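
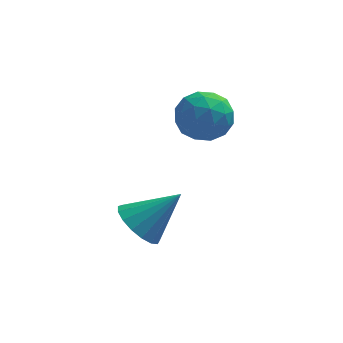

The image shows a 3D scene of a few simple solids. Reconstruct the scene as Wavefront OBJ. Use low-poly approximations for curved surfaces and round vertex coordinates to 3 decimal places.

v -0.406 0.013 -4.309
v 0.174 -0.531 -4.81
v 0.906 0.287 -3.091
v 0.242 -0.119 -4.977
v 0.163 0.324 -4.99
v -0.048 0.695 -4.847
v -0.34 0.91 -4.581
v -0.647 0.92 -4.253
v -0.899 0.722 -3.937
v -1.038 0.361 -3.706
v -1.032 -0.079 -3.614
v -0.882 -0.498 -3.68
v -0.624 -0.8 -3.891
v -0.315 -0.916 -4.197
v -0.027 -0.819 -4.529
v 1.022 2.563 -0.238
v 1.795 3.019 -0.701
v 1.525 1.121 -0.819
v 2.298 1.577 -1.282
v 2.277 1.517 -0.275
v 1.966 2.408 0.085
v 1.354 1.732 -1.605
v 1.043 2.623 -1.245
v 2 2.505 -1.545
v 2.57 2.372 -0.723
v 0.75 1.768 -0.797
v 1.32 1.635 0.025
v 1.365 2.917 -0.418
v 1.955 1.223 -1.102
v 1.943 1.188 -0.51
v 2.397 1.455 -0.781
v 1.465 2.558 0.043
v 1.919 2.826 -0.229
v 2.203 1.944 0.022
v 1.401 1.314 -1.291
v 1.855 1.582 -1.563
v 0.923 2.685 -0.739
v 1.377 2.952 -1.01
v 1.117 2.196 -1.542
v 1.939 2.883 -1.187
v 2.235 2.036 -1.528
v 1.68 2.127 -1.718
v 1.497 2.651 -1.507
v 2.275 2.805 -0.703
v 2.57 1.958 -1.045
v 2.558 1.923 -0.453
v 2.375 2.446 -0.242
v 2.395 2.504 -1.2
v 0.75 2.182 -0.475
v 1.045 1.335 -0.817
v 0.945 1.694 -1.278
v 0.762 2.217 -1.067
v 1.085 2.104 0.008
v 1.381 1.257 -0.333
v 1.823 1.489 -0.013
v 1.64 2.013 0.198
v 0.925 1.636 -0.32
f 2 1 4
f 2 4 3
f 4 1 5
f 4 5 3
f 5 1 6
f 5 6 3
f 6 1 7
f 6 7 3
f 7 1 8
f 7 8 3
f 8 1 9
f 8 9 3
f 9 1 10
f 9 10 3
f 10 1 11
f 10 11 3
f 11 1 12
f 11 12 3
f 12 1 13
f 12 13 3
f 13 1 14
f 13 14 3
f 14 1 15
f 14 15 3
f 15 1 2
f 15 2 3
f 16 53 32
f 53 27 56
f 32 56 21
f 53 56 32
f 16 32 28
f 32 21 33
f 28 33 17
f 32 33 28
f 16 28 37
f 28 17 38
f 37 38 23
f 28 38 37
f 16 37 49
f 37 23 52
f 49 52 26
f 37 52 49
f 16 49 53
f 49 26 57
f 53 57 27
f 49 57 53
f 17 33 44
f 33 21 47
f 44 47 25
f 33 47 44
f 21 56 34
f 56 27 55
f 34 55 20
f 56 55 34
f 27 57 54
f 57 26 50
f 54 50 18
f 57 50 54
f 26 52 51
f 52 23 39
f 51 39 22
f 52 39 51
f 23 38 43
f 38 17 40
f 43 40 24
f 38 40 43
f 19 45 31
f 45 25 46
f 31 46 20
f 45 46 31
f 19 31 29
f 31 20 30
f 29 30 18
f 31 30 29
f 19 29 36
f 29 18 35
f 36 35 22
f 29 35 36
f 19 36 41
f 36 22 42
f 41 42 24
f 36 42 41
f 19 41 45
f 41 24 48
f 45 48 25
f 41 48 45
f 20 46 34
f 46 25 47
f 34 47 21
f 46 47 34
f 18 30 54
f 30 20 55
f 54 55 27
f 30 55 54
f 22 35 51
f 35 18 50
f 51 50 26
f 35 50 51
f 24 42 43
f 42 22 39
f 43 39 23
f 42 39 43
f 25 48 44
f 48 24 40
f 44 40 17
f 48 40 44



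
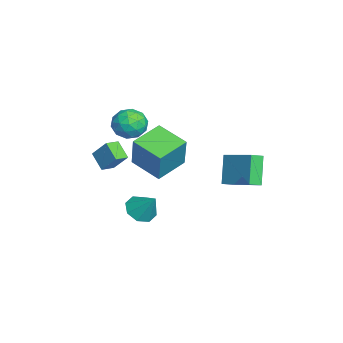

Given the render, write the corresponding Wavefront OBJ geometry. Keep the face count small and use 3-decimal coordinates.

v -1.904 -1.935 -1.229
v -1.169 -1.849 0.79
v -3.236 -0.562 -0.802
v -2.501 -0.476 1.217
v -0.619 -0.524 -1.757
v 0.116 -0.438 0.262
v -1.951 0.849 -1.33
v -1.216 0.935 0.689
v -1.764 -1.241 2.218
v -1.093 -2.029 2.1
v -2.867 -2.031 1.22
v -2.196 -2.819 1.102
v -2.653 -2.658 2.023
v -1.972 -2.17 2.64
v -1.988 -1.89 0.68
v -1.307 -1.402 1.297
v -1.232 -2.429 1.149
v -1.643 -2.904 1.979
v -2.317 -1.156 1.341
v -2.728 -1.631 2.171
v -1.332 -1.566 2.247
v -2.628 -2.494 1.073
v -2.897 -2.4 1.615
v -2.503 -2.863 1.545
v -1.848 -1.649 2.564
v -1.454 -2.112 2.495
v -2.371 -2.482 2.45
v -2.506 -1.948 0.825
v -2.112 -2.411 0.756
v -1.457 -1.197 1.775
v -1.063 -1.66 1.705
v -1.589 -1.578 0.87
v -1.019 -2.264 1.618
v -1.667 -2.728 1.032
v -1.545 -2.182 0.784
v -1.145 -1.895 1.146
v -1.26 -2.543 2.106
v -1.909 -3.007 1.52
v -2.177 -2.913 2.061
v -1.777 -2.626 2.424
v -1.342 -2.779 1.547
v -2.051 -1.053 1.8
v -2.7 -1.517 1.214
v -2.183 -1.434 0.896
v -1.783 -1.147 1.259
v -2.293 -1.332 2.288
v -2.941 -1.796 1.702
v -2.815 -2.165 2.174
v -2.415 -1.878 2.536
v -2.618 -1.281 1.773
v -0.54 -3.334 0.401
v -0.077 -2.591 1.455
v 0.275 -2.836 -0.308
v 0.739 -2.094 0.746
v 0.001 -3.946 0.594
v 0.465 -3.204 1.648
v 0.817 -3.449 -0.115
v 1.28 -2.706 0.939
v 1.962 -1.453 -2.376
v 2.541 -1.035 -2.956
v 2.658 -0.707 -1.144
v 1.953 -0.663 -2.849
v 1.37 -0.754 -2.465
v 1.134 -1.254 -2.029
v 1.382 -1.87 -1.796
v 1.97 -2.242 -1.904
v 2.553 -2.152 -2.288
v 2.79 -1.652 -2.724
v 2.755 2.609 -0.014
v 1.734 2.74 1.488
v 2.372 3.237 -0.328
v 1.352 3.368 1.173
v 4.188 3.912 0.847
v 3.168 4.043 2.348
v 3.806 4.54 0.532
v 2.785 4.671 2.034
f 2 4 1
f 5 2 1
f 1 4 3
f 3 5 1
f 2 8 4
f 6 2 5
f 6 8 2
f 4 8 3
f 7 5 3
f 3 8 7
f 7 6 5
f 8 6 7
f 9 46 25
f 46 20 49
f 25 49 14
f 46 49 25
f 9 25 21
f 25 14 26
f 21 26 10
f 25 26 21
f 9 21 30
f 21 10 31
f 30 31 16
f 21 31 30
f 9 30 42
f 30 16 45
f 42 45 19
f 30 45 42
f 9 42 46
f 42 19 50
f 46 50 20
f 42 50 46
f 10 26 37
f 26 14 40
f 37 40 18
f 26 40 37
f 14 49 27
f 49 20 48
f 27 48 13
f 49 48 27
f 20 50 47
f 50 19 43
f 47 43 11
f 50 43 47
f 19 45 44
f 45 16 32
f 44 32 15
f 45 32 44
f 16 31 36
f 31 10 33
f 36 33 17
f 31 33 36
f 12 38 24
f 38 18 39
f 24 39 13
f 38 39 24
f 12 24 22
f 24 13 23
f 22 23 11
f 24 23 22
f 12 22 29
f 22 11 28
f 29 28 15
f 22 28 29
f 12 29 34
f 29 15 35
f 34 35 17
f 29 35 34
f 12 34 38
f 34 17 41
f 38 41 18
f 34 41 38
f 13 39 27
f 39 18 40
f 27 40 14
f 39 40 27
f 11 23 47
f 23 13 48
f 47 48 20
f 23 48 47
f 15 28 44
f 28 11 43
f 44 43 19
f 28 43 44
f 17 35 36
f 35 15 32
f 36 32 16
f 35 32 36
f 18 41 37
f 41 17 33
f 37 33 10
f 41 33 37
f 52 54 51
f 55 52 51
f 51 54 53
f 53 55 51
f 52 58 54
f 56 52 55
f 56 58 52
f 54 58 53
f 57 55 53
f 53 58 57
f 57 56 55
f 58 56 57
f 60 59 62
f 60 62 61
f 62 59 63
f 62 63 61
f 63 59 64
f 63 64 61
f 64 59 65
f 64 65 61
f 65 59 66
f 65 66 61
f 66 59 67
f 66 67 61
f 67 59 68
f 67 68 61
f 68 59 60
f 68 60 61
f 70 72 69
f 73 70 69
f 69 72 71
f 71 73 69
f 70 76 72
f 74 70 73
f 74 76 70
f 72 76 71
f 75 73 71
f 71 76 75
f 75 74 73
f 76 74 75



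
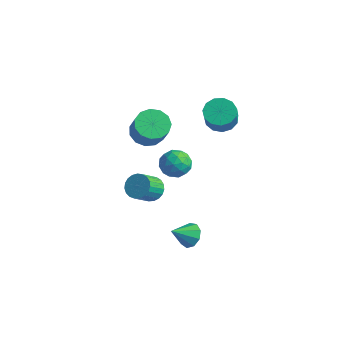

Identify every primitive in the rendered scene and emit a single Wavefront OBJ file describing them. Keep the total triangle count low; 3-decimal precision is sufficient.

v 1.062 -2.852 1.606
v 1.602 -2.444 2.069
v 1.598 -3.56 3.057
v 1.058 -3.968 2.594
v 1.304 -2.333 2.193
v 1.3 -3.449 3.181
v 0.965 -2.312 2.215
v 0.961 -3.428 3.203
v 0.642 -2.384 2.133
v 0.638 -3.5 3.12
v 0.392 -2.538 1.959
v 0.388 -3.653 2.946
v 0.258 -2.745 1.724
v 0.253 -3.861 2.711
v 0.263 -2.971 1.468
v 0.258 -4.087 2.456
v 0.406 -3.177 1.237
v 0.401 -4.292 2.225
v 0.662 -3.326 1.069
v 0.658 -4.441 2.057
v 0.988 -3.394 0.995
v 0.984 -4.509 1.982
v 1.327 -3.367 1.025
v 1.322 -4.483 2.013
v 1.619 -3.252 1.157
v 1.615 -4.368 2.145
v 1.816 -3.068 1.366
v 1.812 -4.183 2.354
v 1.882 -2.846 1.616
v 1.878 -3.962 2.604
v 1.806 -2.626 1.865
v 1.802 -3.741 2.853
v -2.531 0.716 2.386
v -1.837 1.516 2.241
v -0.914 0.985 3.729
v -1.609 0.184 3.874
v -2.276 1.734 2.591
v -1.353 1.203 4.079
v -2.797 1.629 2.876
v -1.874 1.097 4.365
v -3.233 1.233 3.006
v -2.31 0.702 4.494
v -3.447 0.674 2.939
v -2.524 0.142 4.427
v -3.37 0.127 2.696
v -2.447 -0.404 4.184
v -3.027 -0.232 2.354
v -2.104 -0.764 3.843
v -2.526 -0.291 2.023
v -1.603 -0.822 3.511
v -2.028 -0.03 1.807
v -1.105 -0.561 3.295
v -1.689 0.468 1.775
v -0.766 -0.064 3.263
v -1.618 1.044 1.936
v -0.695 0.513 3.425
v -0.394 1.596 0.33
v 0.471 1.101 0.49
v -1.231 0.319 0.91
v -0.366 -0.176 1.07
v -0.598 0.631 1.632
v -0.08 1.419 1.273
v -0.68 0.001 0.127
v -0.162 0.789 -0.232
v 0.294 0.115 0.364
v 0.345 0.504 1.294
v -1.105 0.916 0.106
v -1.054 1.305 1.036
v 0.113 1.46 0.359
v -0.873 -0.04 1.041
v -1.008 0.434 1.371
v -0.5 0.143 1.465
v -0.211 1.648 0.819
v 0.297 1.356 0.913
v -0.331 1.08 1.584
v -1.057 0.064 0.487
v -0.549 -0.228 0.581
v -0.26 1.277 -0.065
v 0.248 0.986 0.029
v -0.429 0.34 -0.184
v 0.517 0.59 0.379
v 0.024 -0.161 0.72
v -0.16 -0.057 0.166
v 0.144 0.407 -0.045
v 0.547 0.818 0.926
v 0.054 0.068 1.267
v -0.082 0.542 1.597
v 0.223 1.006 1.386
v 0.443 0.239 0.852
v -0.814 1.352 0.133
v -1.307 0.602 0.474
v -0.983 0.414 0.014
v -0.678 0.878 -0.197
v -0.784 1.581 0.68
v -1.277 0.83 1.021
v -0.904 1.013 1.445
v -0.6 1.477 1.234
v -1.203 1.181 0.548
v 2.871 -1.671 -2.235
v 3.411 -1.411 -1.633
v 2.429 -2.769 -1.365
v 2.897 -1.149 -1.565
v 2.37 -1.132 -1.81
v 2.077 -1.366 -2.254
v 2.156 -1.743 -2.69
v 2.569 -2.086 -2.913
v 3.123 -2.234 -2.819
v 3.559 -2.119 -2.452
v 3.673 -1.793 -1.984
v 0.125 4.083 2.958
v 0.703 3.514 2.389
v 1.272 2.708 3.773
v 0.695 3.277 4.342
v 1.007 3.962 2.525
v 1.576 3.155 3.909
v 1.032 4.448 2.797
v 1.601 3.641 4.182
v 0.769 4.818 3.121
v 1.338 4.011 4.505
v 0.301 4.955 3.393
v 0.87 4.148 4.777
v -0.222 4.815 3.527
v 0.347 4.009 4.911
v -0.635 4.443 3.48
v -0.066 3.636 4.864
v -0.806 3.957 3.267
v -0.237 3.15 4.652
v -0.682 3.51 2.956
v -0.113 2.704 4.341
v -0.301 3.246 2.646
v 0.268 2.44 4.03
v 0.215 3.248 2.434
v 0.784 2.441 3.819
f 2 1 5
f 2 5 3
f 3 5 6
f 3 6 4
f 5 1 7
f 5 7 6
f 6 7 8
f 6 8 4
f 7 1 9
f 7 9 8
f 8 9 10
f 8 10 4
f 9 1 11
f 9 11 10
f 10 11 12
f 10 12 4
f 11 1 13
f 11 13 12
f 12 13 14
f 12 14 4
f 13 1 15
f 13 15 14
f 14 15 16
f 14 16 4
f 15 1 17
f 15 17 16
f 16 17 18
f 16 18 4
f 17 1 19
f 17 19 18
f 18 19 20
f 18 20 4
f 19 1 21
f 19 21 20
f 20 21 22
f 20 22 4
f 21 1 23
f 21 23 22
f 22 23 24
f 22 24 4
f 23 1 25
f 23 25 24
f 24 25 26
f 24 26 4
f 25 1 27
f 25 27 26
f 26 27 28
f 26 28 4
f 27 1 29
f 27 29 28
f 28 29 30
f 28 30 4
f 29 1 31
f 29 31 30
f 30 31 32
f 30 32 4
f 31 1 2
f 31 2 32
f 32 2 3
f 32 3 4
f 34 33 37
f 34 37 35
f 35 37 38
f 35 38 36
f 37 33 39
f 37 39 38
f 38 39 40
f 38 40 36
f 39 33 41
f 39 41 40
f 40 41 42
f 40 42 36
f 41 33 43
f 41 43 42
f 42 43 44
f 42 44 36
f 43 33 45
f 43 45 44
f 44 45 46
f 44 46 36
f 45 33 47
f 45 47 46
f 46 47 48
f 46 48 36
f 47 33 49
f 47 49 48
f 48 49 50
f 48 50 36
f 49 33 51
f 49 51 50
f 50 51 52
f 50 52 36
f 51 33 53
f 51 53 52
f 52 53 54
f 52 54 36
f 53 33 55
f 53 55 54
f 54 55 56
f 54 56 36
f 55 33 34
f 55 34 56
f 56 34 35
f 56 35 36
f 57 94 73
f 94 68 97
f 73 97 62
f 94 97 73
f 57 73 69
f 73 62 74
f 69 74 58
f 73 74 69
f 57 69 78
f 69 58 79
f 78 79 64
f 69 79 78
f 57 78 90
f 78 64 93
f 90 93 67
f 78 93 90
f 57 90 94
f 90 67 98
f 94 98 68
f 90 98 94
f 58 74 85
f 74 62 88
f 85 88 66
f 74 88 85
f 62 97 75
f 97 68 96
f 75 96 61
f 97 96 75
f 68 98 95
f 98 67 91
f 95 91 59
f 98 91 95
f 67 93 92
f 93 64 80
f 92 80 63
f 93 80 92
f 64 79 84
f 79 58 81
f 84 81 65
f 79 81 84
f 60 86 72
f 86 66 87
f 72 87 61
f 86 87 72
f 60 72 70
f 72 61 71
f 70 71 59
f 72 71 70
f 60 70 77
f 70 59 76
f 77 76 63
f 70 76 77
f 60 77 82
f 77 63 83
f 82 83 65
f 77 83 82
f 60 82 86
f 82 65 89
f 86 89 66
f 82 89 86
f 61 87 75
f 87 66 88
f 75 88 62
f 87 88 75
f 59 71 95
f 71 61 96
f 95 96 68
f 71 96 95
f 63 76 92
f 76 59 91
f 92 91 67
f 76 91 92
f 65 83 84
f 83 63 80
f 84 80 64
f 83 80 84
f 66 89 85
f 89 65 81
f 85 81 58
f 89 81 85
f 100 99 102
f 100 102 101
f 102 99 103
f 102 103 101
f 103 99 104
f 103 104 101
f 104 99 105
f 104 105 101
f 105 99 106
f 105 106 101
f 106 99 107
f 106 107 101
f 107 99 108
f 107 108 101
f 108 99 109
f 108 109 101
f 109 99 100
f 109 100 101
f 111 110 114
f 111 114 112
f 112 114 115
f 112 115 113
f 114 110 116
f 114 116 115
f 115 116 117
f 115 117 113
f 116 110 118
f 116 118 117
f 117 118 119
f 117 119 113
f 118 110 120
f 118 120 119
f 119 120 121
f 119 121 113
f 120 110 122
f 120 122 121
f 121 122 123
f 121 123 113
f 122 110 124
f 122 124 123
f 123 124 125
f 123 125 113
f 124 110 126
f 124 126 125
f 125 126 127
f 125 127 113
f 126 110 128
f 126 128 127
f 127 128 129
f 127 129 113
f 128 110 130
f 128 130 129
f 129 130 131
f 129 131 113
f 130 110 132
f 130 132 131
f 131 132 133
f 131 133 113
f 132 110 111
f 132 111 133
f 133 111 112
f 133 112 113



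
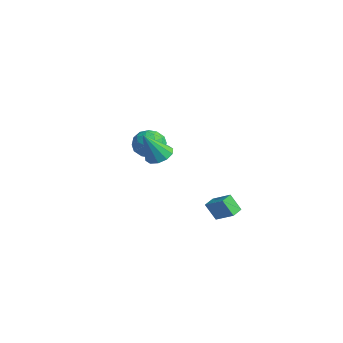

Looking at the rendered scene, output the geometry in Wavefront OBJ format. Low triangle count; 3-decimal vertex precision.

v 3.358 0.968 -3.56
v 4.482 1.49 -2.846
v 2.933 1.718 -3.439
v 4.057 2.24 -2.725
v 3.843 1.42 -4.655
v 4.967 1.942 -3.941
v 3.418 2.17 -4.534
v 4.542 2.692 -3.82
v -3.223 1.379 -2.432
v -2.759 0.865 -1.532
v -4.881 1.255 -1.648
v -4.417 0.741 -0.748
v -4.204 1.838 -0.947
v -3.18 1.915 -1.431
v -4.46 0.205 -1.749
v -3.436 0.282 -2.233
v -3.524 0.139 -1.109
v -3.366 1.149 -0.614
v -4.274 0.971 -2.566
v -4.116 1.981 -2.071
v -2.846 1.133 -2.05
v -4.794 0.987 -1.13
v -4.669 1.632 -1.247
v -4.397 1.33 -0.718
v -3.093 1.75 -1.991
v -2.82 1.448 -1.462
v -3.669 2.02 -1.119
v -4.82 0.672 -1.718
v -4.547 0.37 -1.189
v -3.243 0.79 -2.462
v -2.971 0.488 -1.933
v -3.971 0.1 -2.061
v -3.023 0.404 -1.273
v -3.997 0.331 -0.813
v -4.022 0.016 -1.401
v -3.42 0.061 -1.685
v -2.929 0.997 -0.982
v -3.904 0.925 -0.522
v -3.779 1.57 -0.639
v -3.176 1.615 -0.923
v -3.379 0.571 -0.734
v -3.736 1.195 -2.658
v -4.711 1.123 -2.198
v -4.464 0.505 -2.257
v -3.861 0.55 -2.541
v -3.643 1.789 -2.367
v -4.617 1.716 -1.907
v -4.22 2.059 -1.495
v -3.618 2.104 -1.779
v -4.261 1.549 -2.446
v -0.662 0.109 -0.977
v 0.268 0.13 -0.986
v -0.618 -0.989 0.917
v 0.083 0.599 -0.71
v -0.387 0.881 -0.536
v -0.961 0.868 -0.53
v -1.421 0.566 -0.695
v -1.591 0.089 -0.968
v -1.406 -0.38 -1.244
v -0.936 -0.662 -1.418
v -0.362 -0.649 -1.424
v 0.098 -0.347 -1.259
f 2 4 1
f 5 2 1
f 1 4 3
f 3 5 1
f 2 8 4
f 6 2 5
f 6 8 2
f 4 8 3
f 7 5 3
f 3 8 7
f 7 6 5
f 8 6 7
f 9 46 25
f 46 20 49
f 25 49 14
f 46 49 25
f 9 25 21
f 25 14 26
f 21 26 10
f 25 26 21
f 9 21 30
f 21 10 31
f 30 31 16
f 21 31 30
f 9 30 42
f 30 16 45
f 42 45 19
f 30 45 42
f 9 42 46
f 42 19 50
f 46 50 20
f 42 50 46
f 10 26 37
f 26 14 40
f 37 40 18
f 26 40 37
f 14 49 27
f 49 20 48
f 27 48 13
f 49 48 27
f 20 50 47
f 50 19 43
f 47 43 11
f 50 43 47
f 19 45 44
f 45 16 32
f 44 32 15
f 45 32 44
f 16 31 36
f 31 10 33
f 36 33 17
f 31 33 36
f 12 38 24
f 38 18 39
f 24 39 13
f 38 39 24
f 12 24 22
f 24 13 23
f 22 23 11
f 24 23 22
f 12 22 29
f 22 11 28
f 29 28 15
f 22 28 29
f 12 29 34
f 29 15 35
f 34 35 17
f 29 35 34
f 12 34 38
f 34 17 41
f 38 41 18
f 34 41 38
f 13 39 27
f 39 18 40
f 27 40 14
f 39 40 27
f 11 23 47
f 23 13 48
f 47 48 20
f 23 48 47
f 15 28 44
f 28 11 43
f 44 43 19
f 28 43 44
f 17 35 36
f 35 15 32
f 36 32 16
f 35 32 36
f 18 41 37
f 41 17 33
f 37 33 10
f 41 33 37
f 52 51 54
f 52 54 53
f 54 51 55
f 54 55 53
f 55 51 56
f 55 56 53
f 56 51 57
f 56 57 53
f 57 51 58
f 57 58 53
f 58 51 59
f 58 59 53
f 59 51 60
f 59 60 53
f 60 51 61
f 60 61 53
f 61 51 62
f 61 62 53
f 62 51 52
f 62 52 53



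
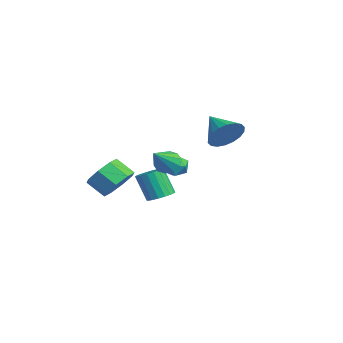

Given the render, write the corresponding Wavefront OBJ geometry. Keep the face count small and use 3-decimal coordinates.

v 1.073 -0.674 -0.688
v 1.58 -0.13 -0.879
v 1.68 -1.49 -1.401
v 2.187 -0.946 -1.592
v 2.172 -1.222 -0.876
v 1.797 -0.717 -0.435
v 1.463 -0.903 -1.845
v 1.088 -0.398 -1.404
v 1.821 -0.271 -1.594
v 2.259 -0.468 -0.995
v 1.001 -1.152 -1.285
v 1.439 -1.349 -0.686
v -0.872 2.558 -0.209
v -0.443 2.902 0.732
v -2.388 2.102 0.649
v -0.661 3.301 0.561
v -0.92 3.552 0.237
v -1.17 3.607 -0.176
v -1.36 3.453 -0.594
v -1.455 3.123 -0.937
v -1.434 2.681 -1.135
v -1.301 2.214 -1.15
v -1.084 1.816 -0.978
v -0.825 1.565 -0.654
v -0.575 1.51 -0.242
v -0.384 1.663 0.177
v -0.29 1.994 0.519
v -0.311 2.436 0.718
v -0.459 -3.167 -2.98
v 0.192 -3.997 -3.252
v -0.45 -4.764 -2.453
v -1.101 -3.933 -2.18
v 0.484 -3.564 -2.602
v -0.159 -4.33 -1.803
v 0.223 -2.897 -2.173
v -0.419 -3.664 -1.374
v -0.437 -2.389 -2.216
v -1.079 -3.155 -1.417
v -1.11 -2.336 -2.707
v -1.752 -3.103 -1.908
v -1.401 -2.77 -3.357
v -2.044 -3.536 -2.558
v -1.141 -3.436 -3.786
v -1.783 -4.203 -2.987
v -0.481 -3.945 -3.743
v -1.123 -4.711 -2.944
v 3.177 -1.609 -0.255
v 3.754 -1.447 -0.671
v 4.223 -2.591 0.815
v 3.721 -1.132 -0.35
v 3.481 -0.999 0.008
v 3.124 -1.099 0.265
v 2.787 -1.394 0.324
v 2.599 -1.771 0.162
v 2.632 -2.086 -0.16
v 2.873 -2.219 -0.517
v 3.23 -2.119 -0.775
v 3.566 -1.824 -0.834
v 0.859 -1.341 -3.493
v 1.229 -0.757 -3.178
v 0.671 -1.214 -1.672
v 0.301 -1.799 -1.987
v 0.927 -0.624 -3.25
v 0.369 -1.082 -1.744
v 0.61 -0.634 -3.37
v 0.052 -1.091 -1.864
v 0.344 -0.783 -3.514
v -0.214 -1.241 -2.008
v 0.179 -1.043 -3.654
v -0.379 -1.501 -2.148
v 0.149 -1.362 -3.763
v -0.409 -1.82 -2.257
v 0.259 -1.677 -3.817
v -0.299 -2.135 -2.311
v 0.489 -1.926 -3.808
v -0.069 -2.383 -2.302
v 0.791 -2.058 -3.736
v 0.233 -2.516 -2.23
v 1.108 -2.049 -3.616
v 0.55 -2.506 -2.11
v 1.374 -1.899 -3.472
v 0.816 -2.357 -1.966
v 1.539 -1.639 -3.332
v 0.981 -2.097 -1.826
v 1.569 -1.32 -3.223
v 1.011 -1.778 -1.717
v 1.459 -1.005 -3.169
v 0.901 -1.463 -1.663
f 1 12 6
f 1 6 2
f 1 2 8
f 1 8 11
f 1 11 12
f 2 6 10
f 6 12 5
f 12 11 3
f 11 8 7
f 8 2 9
f 4 10 5
f 4 5 3
f 4 3 7
f 4 7 9
f 4 9 10
f 5 10 6
f 3 5 12
f 7 3 11
f 9 7 8
f 10 9 2
f 14 13 16
f 14 16 15
f 16 13 17
f 16 17 15
f 17 13 18
f 17 18 15
f 18 13 19
f 18 19 15
f 19 13 20
f 19 20 15
f 20 13 21
f 20 21 15
f 21 13 22
f 21 22 15
f 22 13 23
f 22 23 15
f 23 13 24
f 23 24 15
f 24 13 25
f 24 25 15
f 25 13 26
f 25 26 15
f 26 13 27
f 26 27 15
f 27 13 28
f 27 28 15
f 28 13 14
f 28 14 15
f 30 29 33
f 30 33 31
f 31 33 34
f 31 34 32
f 33 29 35
f 33 35 34
f 34 35 36
f 34 36 32
f 35 29 37
f 35 37 36
f 36 37 38
f 36 38 32
f 37 29 39
f 37 39 38
f 38 39 40
f 38 40 32
f 39 29 41
f 39 41 40
f 40 41 42
f 40 42 32
f 41 29 43
f 41 43 42
f 42 43 44
f 42 44 32
f 43 29 45
f 43 45 44
f 44 45 46
f 44 46 32
f 45 29 30
f 45 30 46
f 46 30 31
f 46 31 32
f 48 47 50
f 48 50 49
f 50 47 51
f 50 51 49
f 51 47 52
f 51 52 49
f 52 47 53
f 52 53 49
f 53 47 54
f 53 54 49
f 54 47 55
f 54 55 49
f 55 47 56
f 55 56 49
f 56 47 57
f 56 57 49
f 57 47 58
f 57 58 49
f 58 47 48
f 58 48 49
f 60 59 63
f 60 63 61
f 61 63 64
f 61 64 62
f 63 59 65
f 63 65 64
f 64 65 66
f 64 66 62
f 65 59 67
f 65 67 66
f 66 67 68
f 66 68 62
f 67 59 69
f 67 69 68
f 68 69 70
f 68 70 62
f 69 59 71
f 69 71 70
f 70 71 72
f 70 72 62
f 71 59 73
f 71 73 72
f 72 73 74
f 72 74 62
f 73 59 75
f 73 75 74
f 74 75 76
f 74 76 62
f 75 59 77
f 75 77 76
f 76 77 78
f 76 78 62
f 77 59 79
f 77 79 78
f 78 79 80
f 78 80 62
f 79 59 81
f 79 81 80
f 80 81 82
f 80 82 62
f 81 59 83
f 81 83 82
f 82 83 84
f 82 84 62
f 83 59 85
f 83 85 84
f 84 85 86
f 84 86 62
f 85 59 87
f 85 87 86
f 86 87 88
f 86 88 62
f 87 59 60
f 87 60 88
f 88 60 61
f 88 61 62



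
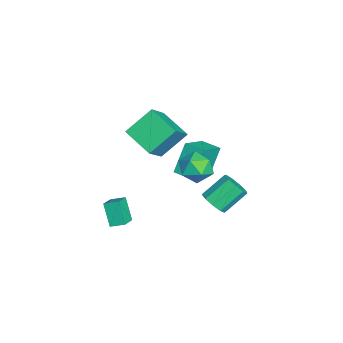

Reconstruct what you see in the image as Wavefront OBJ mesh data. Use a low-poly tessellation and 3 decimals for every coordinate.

v 3.603 1.755 -0.958
v 4.065 2.372 -1.363
v 3.398 3.602 -0.246
v 2.937 2.985 0.158
v 3.531 2.316 -1.619
v 2.864 3.546 -0.503
v 3.031 1.998 -1.567
v 2.364 3.227 -0.45
v 2.799 1.565 -1.23
v 2.132 2.795 -0.113
v 2.943 1.222 -0.766
v 2.277 2.452 0.351
v 3.397 1.128 -0.392
v 2.73 2.358 0.725
v 3.947 1.328 -0.283
v 3.28 2.557 0.834
v 4.336 1.727 -0.49
v 3.669 2.957 0.627
v 4.383 2.14 -0.917
v 3.716 3.369 0.2
v -2.816 -2.587 -0.521
v -3.562 -1.107 0.849
v -1.412 -1.195 -1.259
v -2.159 0.285 0.111
v -1.421 -3.225 0.929
v -2.168 -1.745 2.299
v -0.018 -1.833 0.191
v -0.764 -0.353 1.561
v -4.209 0.466 -4.817
v -5.095 1.118 -2.936
v -3.501 1.544 -4.858
v -4.387 2.196 -2.976
v -2.653 -0.516 -3.744
v -3.539 0.136 -1.862
v -1.945 0.562 -3.784
v -2.831 1.214 -1.903
v 2.958 -4.281 -1.691
v 3.094 -3.432 -1.365
v 2.002 -3.944 -2.168
v 2.138 -3.095 -1.841
v 3.742 -3.905 -2.999
v 3.878 -3.056 -2.672
v 2.786 -3.568 -3.475
v 2.922 -2.719 -3.149
v -0.517 1.135 -1.977
v 0.2 1.791 -1.369
v -0.36 -0.211 -0.711
v 0.357 0.445 -0.103
v -0.751 0.729 -0.183
v -0.848 1.56 -0.966
v 0.688 0.02 -1.114
v 0.591 0.851 -1.897
v 0.944 1.101 -0.836
v 0.055 1.54 -0.261
v -0.215 0.04 -1.819
v -1.104 0.479 -1.244
f 2 1 5
f 2 5 3
f 3 5 6
f 3 6 4
f 5 1 7
f 5 7 6
f 6 7 8
f 6 8 4
f 7 1 9
f 7 9 8
f 8 9 10
f 8 10 4
f 9 1 11
f 9 11 10
f 10 11 12
f 10 12 4
f 11 1 13
f 11 13 12
f 12 13 14
f 12 14 4
f 13 1 15
f 13 15 14
f 14 15 16
f 14 16 4
f 15 1 17
f 15 17 16
f 16 17 18
f 16 18 4
f 17 1 19
f 17 19 18
f 18 19 20
f 18 20 4
f 19 1 2
f 19 2 20
f 20 2 3
f 20 3 4
f 22 24 21
f 25 22 21
f 21 24 23
f 23 25 21
f 22 28 24
f 26 22 25
f 26 28 22
f 24 28 23
f 27 25 23
f 23 28 27
f 27 26 25
f 28 26 27
f 30 32 29
f 33 30 29
f 29 32 31
f 31 33 29
f 30 36 32
f 34 30 33
f 34 36 30
f 32 36 31
f 35 33 31
f 31 36 35
f 35 34 33
f 36 34 35
f 38 40 37
f 41 38 37
f 37 40 39
f 39 41 37
f 38 44 40
f 42 38 41
f 42 44 38
f 40 44 39
f 43 41 39
f 39 44 43
f 43 42 41
f 44 42 43
f 45 56 50
f 45 50 46
f 45 46 52
f 45 52 55
f 45 55 56
f 46 50 54
f 50 56 49
f 56 55 47
f 55 52 51
f 52 46 53
f 48 54 49
f 48 49 47
f 48 47 51
f 48 51 53
f 48 53 54
f 49 54 50
f 47 49 56
f 51 47 55
f 53 51 52
f 54 53 46



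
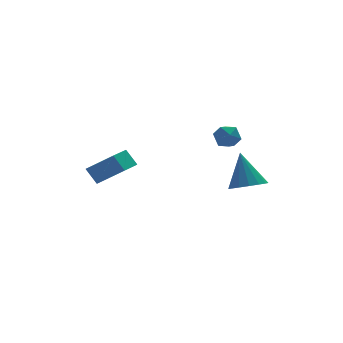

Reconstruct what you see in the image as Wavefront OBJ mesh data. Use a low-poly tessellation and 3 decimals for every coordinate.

v 1.395 -0.553 0.854
v 1.948 -0.103 1.04
v 1.632 -1.237 1.8
v 2.185 -0.787 1.986
v 1.488 -0.556 2.041
v 1.341 -0.134 1.457
v 2.239 -1.206 1.383
v 2.092 -0.784 0.799
v 2.469 -0.507 1.367
v 2.005 -0.106 1.774
v 1.575 -1.234 1.066
v 1.111 -0.833 1.473
v 1.679 -2.906 -0.754
v 2.592 -2.831 -0.841
v 1.761 -1.954 0.934
v 2.416 -2.442 -1.051
v 2.042 -2.177 -1.183
v 1.572 -2.108 -1.199
v 1.13 -2.252 -1.096
v 0.835 -2.572 -0.902
v 0.766 -2.981 -0.668
v 0.943 -3.37 -0.457
v 1.316 -3.635 -0.326
v 1.787 -3.704 -0.309
v 2.229 -3.56 -0.412
v 2.524 -3.24 -0.607
v -4.679 -0.396 -0.269
v -3.714 -1.265 0.749
v -4.963 0.167 0.482
v -3.998 -0.703 1.499
v -3.642 0.463 -0.519
v -2.677 -0.407 0.498
v -3.926 1.025 0.231
v -2.961 0.156 1.249
f 1 12 6
f 1 6 2
f 1 2 8
f 1 8 11
f 1 11 12
f 2 6 10
f 6 12 5
f 12 11 3
f 11 8 7
f 8 2 9
f 4 10 5
f 4 5 3
f 4 3 7
f 4 7 9
f 4 9 10
f 5 10 6
f 3 5 12
f 7 3 11
f 9 7 8
f 10 9 2
f 14 13 16
f 14 16 15
f 16 13 17
f 16 17 15
f 17 13 18
f 17 18 15
f 18 13 19
f 18 19 15
f 19 13 20
f 19 20 15
f 20 13 21
f 20 21 15
f 21 13 22
f 21 22 15
f 22 13 23
f 22 23 15
f 23 13 24
f 23 24 15
f 24 13 25
f 24 25 15
f 25 13 26
f 25 26 15
f 26 13 14
f 26 14 15
f 28 30 27
f 31 28 27
f 27 30 29
f 29 31 27
f 28 34 30
f 32 28 31
f 32 34 28
f 30 34 29
f 33 31 29
f 29 34 33
f 33 32 31
f 34 32 33



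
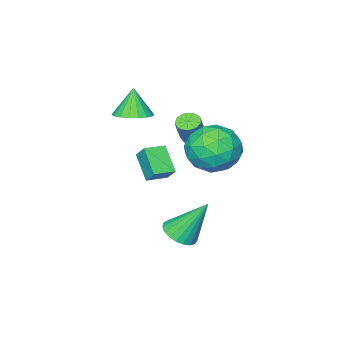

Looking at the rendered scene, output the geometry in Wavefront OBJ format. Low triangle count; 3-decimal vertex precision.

v -0.185 0.625 2.279
v 0.164 0.953 2.051
v 0.654 1.183 3.133
v 0.305 0.855 3.361
v -0.134 1.136 2.147
v 0.356 1.366 3.229
v -0.456 1.08 2.305
v 0.034 1.31 3.387
v -0.651 0.811 2.45
v -0.161 1.041 3.532
v -0.628 0.455 2.516
v -0.138 0.685 3.598
v -0.398 0.179 2.47
v 0.092 0.409 3.552
v -0.068 0.111 2.335
v 0.422 0.341 3.417
v 0.207 0.284 2.174
v 0.697 0.514 3.256
v 0.298 0.616 2.062
v 0.788 0.846 3.144
v -0.034 2.747 3.586
v 0.661 3.681 3.913
v 1.219 2.319 2.147
v 1.914 3.253 2.474
v 1.825 2.284 3.192
v 1.051 2.549 4.082
v 0.829 3.451 1.978
v 0.055 3.716 2.868
v 1.195 4.116 2.919
v 1.81 3.395 3.67
v 0.07 2.605 2.39
v 0.685 1.884 3.141
v 0.203 3.252 3.876
v 1.677 2.748 2.184
v 1.625 2.179 2.606
v 2.033 2.728 2.799
v 0.432 2.586 3.975
v 0.841 3.135 4.168
v 1.525 2.314 3.744
v 1.039 2.865 1.892
v 1.448 3.414 2.085
v -0.153 3.272 3.261
v 0.255 3.821 3.454
v 0.355 3.686 2.316
v 0.925 4.056 3.484
v 1.662 3.804 2.638
v 1.025 3.921 2.347
v 0.569 4.077 2.87
v 1.287 3.633 3.925
v 2.024 3.381 3.079
v 1.972 2.811 3.502
v 1.516 2.967 4.025
v 1.601 3.888 3.341
v -0.144 2.619 2.981
v 0.593 2.367 2.135
v 0.364 3.033 2.035
v -0.092 3.189 2.558
v 0.218 2.196 3.422
v 0.955 1.944 2.576
v 1.311 1.923 3.19
v 0.855 2.079 3.713
v 0.279 2.112 2.719
v 1.828 2.069 -1.847
v 2.398 1.687 -1.436
v 1.112 2.911 -0.073
v 2.548 1.974 -1.511
v 2.573 2.278 -1.645
v 2.47 2.545 -1.814
v 2.256 2.73 -1.988
v 1.968 2.801 -2.138
v 1.655 2.746 -2.238
v 1.373 2.573 -2.27
v 1.169 2.313 -2.229
v 1.079 2.011 -2.122
v 1.119 1.72 -1.967
v 1.281 1.488 -1.792
v 1.538 1.357 -1.626
v 1.845 1.349 -1.499
v 2.149 1.466 -1.431
v 1.109 -1.521 3.033
v 1.91 -1.36 3.269
v 0.791 -1.839 4.327
v 1.74 -1.024 3.31
v 1.446 -0.787 3.296
v 1.085 -0.695 3.23
v 0.729 -0.767 3.124
v 0.448 -0.988 3.001
v 0.298 -1.315 2.884
v 0.309 -1.683 2.796
v 0.478 -2.019 2.756
v 0.772 -2.256 2.77
v 1.133 -2.348 2.836
v 1.489 -2.276 2.941
v 1.77 -2.055 3.065
v 1.92 -1.728 3.182
v 0.916 0.321 0.129
v 0.561 -0.681 1.024
v 0.973 0.868 0.764
v 0.618 -0.134 1.659
v 1.842 0.094 0.241
v 1.487 -0.908 1.136
v 1.899 0.641 0.876
v 1.544 -0.361 1.771
f 2 1 5
f 2 5 3
f 3 5 6
f 3 6 4
f 5 1 7
f 5 7 6
f 6 7 8
f 6 8 4
f 7 1 9
f 7 9 8
f 8 9 10
f 8 10 4
f 9 1 11
f 9 11 10
f 10 11 12
f 10 12 4
f 11 1 13
f 11 13 12
f 12 13 14
f 12 14 4
f 13 1 15
f 13 15 14
f 14 15 16
f 14 16 4
f 15 1 17
f 15 17 16
f 16 17 18
f 16 18 4
f 17 1 19
f 17 19 18
f 18 19 20
f 18 20 4
f 19 1 2
f 19 2 20
f 20 2 3
f 20 3 4
f 21 58 37
f 58 32 61
f 37 61 26
f 58 61 37
f 21 37 33
f 37 26 38
f 33 38 22
f 37 38 33
f 21 33 42
f 33 22 43
f 42 43 28
f 33 43 42
f 21 42 54
f 42 28 57
f 54 57 31
f 42 57 54
f 21 54 58
f 54 31 62
f 58 62 32
f 54 62 58
f 22 38 49
f 38 26 52
f 49 52 30
f 38 52 49
f 26 61 39
f 61 32 60
f 39 60 25
f 61 60 39
f 32 62 59
f 62 31 55
f 59 55 23
f 62 55 59
f 31 57 56
f 57 28 44
f 56 44 27
f 57 44 56
f 28 43 48
f 43 22 45
f 48 45 29
f 43 45 48
f 24 50 36
f 50 30 51
f 36 51 25
f 50 51 36
f 24 36 34
f 36 25 35
f 34 35 23
f 36 35 34
f 24 34 41
f 34 23 40
f 41 40 27
f 34 40 41
f 24 41 46
f 41 27 47
f 46 47 29
f 41 47 46
f 24 46 50
f 46 29 53
f 50 53 30
f 46 53 50
f 25 51 39
f 51 30 52
f 39 52 26
f 51 52 39
f 23 35 59
f 35 25 60
f 59 60 32
f 35 60 59
f 27 40 56
f 40 23 55
f 56 55 31
f 40 55 56
f 29 47 48
f 47 27 44
f 48 44 28
f 47 44 48
f 30 53 49
f 53 29 45
f 49 45 22
f 53 45 49
f 64 63 66
f 64 66 65
f 66 63 67
f 66 67 65
f 67 63 68
f 67 68 65
f 68 63 69
f 68 69 65
f 69 63 70
f 69 70 65
f 70 63 71
f 70 71 65
f 71 63 72
f 71 72 65
f 72 63 73
f 72 73 65
f 73 63 74
f 73 74 65
f 74 63 75
f 74 75 65
f 75 63 76
f 75 76 65
f 76 63 77
f 76 77 65
f 77 63 78
f 77 78 65
f 78 63 79
f 78 79 65
f 79 63 64
f 79 64 65
f 81 80 83
f 81 83 82
f 83 80 84
f 83 84 82
f 84 80 85
f 84 85 82
f 85 80 86
f 85 86 82
f 86 80 87
f 86 87 82
f 87 80 88
f 87 88 82
f 88 80 89
f 88 89 82
f 89 80 90
f 89 90 82
f 90 80 91
f 90 91 82
f 91 80 92
f 91 92 82
f 92 80 93
f 92 93 82
f 93 80 94
f 93 94 82
f 94 80 95
f 94 95 82
f 95 80 81
f 95 81 82
f 97 99 96
f 100 97 96
f 96 99 98
f 98 100 96
f 97 103 99
f 101 97 100
f 101 103 97
f 99 103 98
f 102 100 98
f 98 103 102
f 102 101 100
f 103 101 102



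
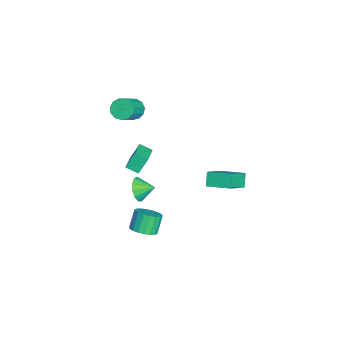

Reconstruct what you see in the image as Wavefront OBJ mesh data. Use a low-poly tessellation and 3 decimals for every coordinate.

v 3.201 -2.523 -3.813
v 3.643 -3.142 -3.351
v 2.941 -2.816 -2.245
v 2.499 -2.197 -2.707
v 3.867 -2.819 -3.303
v 3.166 -2.494 -2.197
v 3.96 -2.438 -3.357
v 3.258 -2.112 -2.25
v 3.902 -2.073 -3.501
v 3.201 -1.748 -2.394
v 3.706 -1.798 -3.706
v 3.004 -1.472 -2.6
v 3.409 -1.666 -3.933
v 2.708 -1.34 -2.827
v 3.071 -1.704 -4.136
v 2.37 -1.378 -3.03
v 2.759 -1.904 -4.275
v 2.057 -1.578 -3.169
v 2.534 -2.226 -4.323
v 1.833 -1.901 -3.217
v 2.442 -2.608 -4.27
v 1.74 -2.282 -3.163
v 2.499 -2.972 -4.126
v 1.798 -2.647 -3.019
v 2.696 -3.248 -3.92
v 1.994 -2.922 -2.814
v 2.992 -3.38 -3.693
v 2.291 -3.054 -2.587
v 3.33 -3.342 -3.49
v 2.629 -3.016 -2.384
v -4.669 -3.259 0.893
v -4.115 -3.276 0.303
v -2.736 -3.917 1.617
v -3.291 -3.901 2.207
v -4.095 -2.858 0.486
v -2.716 -3.5 1.8
v -4.258 -2.568 0.798
v -2.879 -3.209 2.113
v -4.551 -2.497 1.141
v -3.172 -3.139 2.455
v -4.882 -2.668 1.404
v -3.503 -3.31 2.719
v -5.146 -3.027 1.506
v -3.767 -3.669 2.82
v -5.258 -3.46 1.412
v -3.879 -4.101 2.727
v -5.183 -3.828 1.154
v -3.804 -4.47 2.468
v -4.945 -4.017 0.813
v -3.567 -4.658 2.127
v -4.62 -3.964 0.497
v -3.241 -4.606 1.811
v -4.31 -3.688 0.307
v -2.932 -4.33 1.621
v -0.712 -2.872 -3.592
v -0.192 -2.681 -4.339
v -0.488 -1.828 -3.168
v -0.679 -2.529 -4.456
v -1.177 -2.486 -4.298
v -1.528 -2.565 -3.917
v -1.619 -2.743 -3.432
v -1.422 -2.961 -2.999
v -1 -3.152 -2.753
v -0.487 -3.253 -2.774
v -0.045 -3.234 -3.055
v 0.185 -3.1 -3.506
v 0.131 -2.894 -3.985
v 2.565 2.177 1.634
v 3.857 1.321 2.849
v 3.165 3.631 2.021
v 4.457 2.775 3.236
v 3.223 2.105 0.884
v 4.515 1.249 2.099
v 3.823 3.559 1.271
v 5.115 2.703 2.486
v -2.468 -1.997 -1.253
v -2.742 -2.808 -0.89
v -0.717 -2.268 -0.538
v -0.991 -3.079 -0.175
v -2.129 -2.581 -2.305
v -2.403 -3.392 -1.942
v -0.378 -2.852 -1.59
v -0.652 -3.663 -1.227
f 2 1 5
f 2 5 3
f 3 5 6
f 3 6 4
f 5 1 7
f 5 7 6
f 6 7 8
f 6 8 4
f 7 1 9
f 7 9 8
f 8 9 10
f 8 10 4
f 9 1 11
f 9 11 10
f 10 11 12
f 10 12 4
f 11 1 13
f 11 13 12
f 12 13 14
f 12 14 4
f 13 1 15
f 13 15 14
f 14 15 16
f 14 16 4
f 15 1 17
f 15 17 16
f 16 17 18
f 16 18 4
f 17 1 19
f 17 19 18
f 18 19 20
f 18 20 4
f 19 1 21
f 19 21 20
f 20 21 22
f 20 22 4
f 21 1 23
f 21 23 22
f 22 23 24
f 22 24 4
f 23 1 25
f 23 25 24
f 24 25 26
f 24 26 4
f 25 1 27
f 25 27 26
f 26 27 28
f 26 28 4
f 27 1 29
f 27 29 28
f 28 29 30
f 28 30 4
f 29 1 2
f 29 2 30
f 30 2 3
f 30 3 4
f 32 31 35
f 32 35 33
f 33 35 36
f 33 36 34
f 35 31 37
f 35 37 36
f 36 37 38
f 36 38 34
f 37 31 39
f 37 39 38
f 38 39 40
f 38 40 34
f 39 31 41
f 39 41 40
f 40 41 42
f 40 42 34
f 41 31 43
f 41 43 42
f 42 43 44
f 42 44 34
f 43 31 45
f 43 45 44
f 44 45 46
f 44 46 34
f 45 31 47
f 45 47 46
f 46 47 48
f 46 48 34
f 47 31 49
f 47 49 48
f 48 49 50
f 48 50 34
f 49 31 51
f 49 51 50
f 50 51 52
f 50 52 34
f 51 31 53
f 51 53 52
f 52 53 54
f 52 54 34
f 53 31 32
f 53 32 54
f 54 32 33
f 54 33 34
f 56 55 58
f 56 58 57
f 58 55 59
f 58 59 57
f 59 55 60
f 59 60 57
f 60 55 61
f 60 61 57
f 61 55 62
f 61 62 57
f 62 55 63
f 62 63 57
f 63 55 64
f 63 64 57
f 64 55 65
f 64 65 57
f 65 55 66
f 65 66 57
f 66 55 67
f 66 67 57
f 67 55 56
f 67 56 57
f 69 71 68
f 72 69 68
f 68 71 70
f 70 72 68
f 69 75 71
f 73 69 72
f 73 75 69
f 71 75 70
f 74 72 70
f 70 75 74
f 74 73 72
f 75 73 74
f 77 79 76
f 80 77 76
f 76 79 78
f 78 80 76
f 77 83 79
f 81 77 80
f 81 83 77
f 79 83 78
f 82 80 78
f 78 83 82
f 82 81 80
f 83 81 82



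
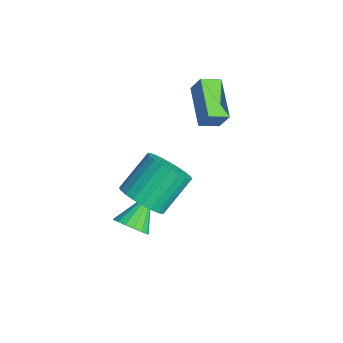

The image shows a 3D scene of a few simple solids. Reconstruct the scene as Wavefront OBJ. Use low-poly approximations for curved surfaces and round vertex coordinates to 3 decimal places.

v 3.553 -2.903 0.645
v 4.583 -2.583 0.702
v 4.077 -1.197 2.053
v 3.047 -1.517 1.995
v 4.437 -2.336 0.393
v 3.932 -0.95 1.744
v 4.156 -2.175 0.123
v 3.651 -0.789 1.474
v 3.784 -2.124 -0.067
v 3.279 -0.739 1.283
v 3.376 -2.193 -0.15
v 2.871 -0.807 1.201
v 2.996 -2.369 -0.111
v 2.49 -0.983 1.24
v 2.7 -2.627 0.042
v 2.194 -1.241 1.393
v 2.534 -2.926 0.288
v 2.028 -1.541 1.639
v 2.523 -3.223 0.587
v 2.017 -1.837 1.938
v 2.668 -3.47 0.896
v 2.163 -2.084 2.247
v 2.949 -3.631 1.166
v 2.444 -2.245 2.517
v 3.321 -3.681 1.357
v 2.816 -2.296 2.707
v 3.729 -3.613 1.439
v 3.224 -2.227 2.79
v 4.11 -3.437 1.4
v 3.604 -2.051 2.751
v 4.406 -3.179 1.247
v 3.9 -1.793 2.598
v 4.572 -2.879 1.001
v 4.066 -1.494 2.352
v 2.177 -2.933 -2.472
v 2.92 -2.692 -2.191
v 1.323 -1.707 -1.268
v 2.848 -2.445 -2.493
v 2.623 -2.31 -2.791
v 2.295 -2.318 -3.016
v 1.941 -2.466 -3.116
v 1.641 -2.722 -3.069
v 1.463 -3.026 -2.885
v 1.45 -3.309 -2.606
v 1.603 -3.506 -2.297
v 1.887 -3.572 -2.028
v 2.239 -3.491 -1.86
v 2.576 -3.283 -1.833
v 2.822 -2.995 -1.952
v -0.488 1.032 0.732
v -2.375 1.38 1.585
v -0.446 1.968 0.443
v -2.333 2.316 1.297
v -0.007 1.304 1.683
v -1.894 1.652 2.537
v 0.035 2.24 1.395
v -1.852 2.588 2.248
f 2 1 5
f 2 5 3
f 3 5 6
f 3 6 4
f 5 1 7
f 5 7 6
f 6 7 8
f 6 8 4
f 7 1 9
f 7 9 8
f 8 9 10
f 8 10 4
f 9 1 11
f 9 11 10
f 10 11 12
f 10 12 4
f 11 1 13
f 11 13 12
f 12 13 14
f 12 14 4
f 13 1 15
f 13 15 14
f 14 15 16
f 14 16 4
f 15 1 17
f 15 17 16
f 16 17 18
f 16 18 4
f 17 1 19
f 17 19 18
f 18 19 20
f 18 20 4
f 19 1 21
f 19 21 20
f 20 21 22
f 20 22 4
f 21 1 23
f 21 23 22
f 22 23 24
f 22 24 4
f 23 1 25
f 23 25 24
f 24 25 26
f 24 26 4
f 25 1 27
f 25 27 26
f 26 27 28
f 26 28 4
f 27 1 29
f 27 29 28
f 28 29 30
f 28 30 4
f 29 1 31
f 29 31 30
f 30 31 32
f 30 32 4
f 31 1 33
f 31 33 32
f 32 33 34
f 32 34 4
f 33 1 2
f 33 2 34
f 34 2 3
f 34 3 4
f 36 35 38
f 36 38 37
f 38 35 39
f 38 39 37
f 39 35 40
f 39 40 37
f 40 35 41
f 40 41 37
f 41 35 42
f 41 42 37
f 42 35 43
f 42 43 37
f 43 35 44
f 43 44 37
f 44 35 45
f 44 45 37
f 45 35 46
f 45 46 37
f 46 35 47
f 46 47 37
f 47 35 48
f 47 48 37
f 48 35 49
f 48 49 37
f 49 35 36
f 49 36 37
f 51 53 50
f 54 51 50
f 50 53 52
f 52 54 50
f 51 57 53
f 55 51 54
f 55 57 51
f 53 57 52
f 56 54 52
f 52 57 56
f 56 55 54
f 57 55 56



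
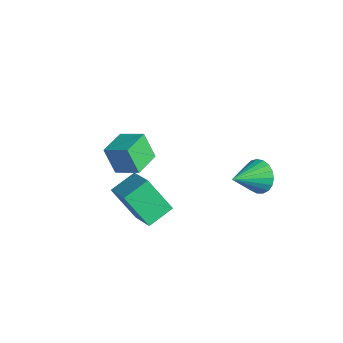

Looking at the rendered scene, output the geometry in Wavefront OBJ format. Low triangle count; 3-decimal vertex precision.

v -0.701 -2.759 1.726
v -1.352 -3.037 3.216
v -1.489 -1.311 1.651
v -2.14 -1.589 3.141
v 0.5 -2.071 2.379
v -0.151 -2.349 3.869
v -0.288 -0.623 2.304
v -0.939 -0.901 3.794
v 2.479 -3.465 1.179
v 1.381 -4.213 2.92
v 2.354 -2.037 1.713
v 1.256 -2.785 3.454
v 4.124 -3.675 2.126
v 3.026 -4.423 3.867
v 3.999 -2.247 2.66
v 2.901 -2.995 4.401
v 2.915 3.573 1.082
v 3.367 3.189 0.228
v 3.105 1.807 1.978
v 3.707 3.338 0.45
v 3.91 3.528 0.782
v 3.94 3.726 1.165
v 3.793 3.897 1.534
v 3.495 4.013 1.825
v 3.096 4.052 1.987
v 2.666 4.009 1.993
v 2.278 3.89 1.841
v 2.001 3.716 1.558
v 1.882 3.518 1.193
v 1.942 3.329 0.808
v 2.169 3.183 0.471
v 2.526 3.104 0.239
v 2.95 3.106 0.153
f 2 4 1
f 5 2 1
f 1 4 3
f 3 5 1
f 2 8 4
f 6 2 5
f 6 8 2
f 4 8 3
f 7 5 3
f 3 8 7
f 7 6 5
f 8 6 7
f 10 12 9
f 13 10 9
f 9 12 11
f 11 13 9
f 10 16 12
f 14 10 13
f 14 16 10
f 12 16 11
f 15 13 11
f 11 16 15
f 15 14 13
f 16 14 15
f 18 17 20
f 18 20 19
f 20 17 21
f 20 21 19
f 21 17 22
f 21 22 19
f 22 17 23
f 22 23 19
f 23 17 24
f 23 24 19
f 24 17 25
f 24 25 19
f 25 17 26
f 25 26 19
f 26 17 27
f 26 27 19
f 27 17 28
f 27 28 19
f 28 17 29
f 28 29 19
f 29 17 30
f 29 30 19
f 30 17 31
f 30 31 19
f 31 17 32
f 31 32 19
f 32 17 33
f 32 33 19
f 33 17 18
f 33 18 19



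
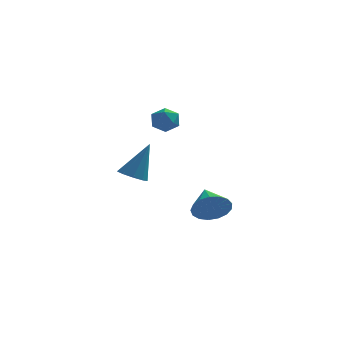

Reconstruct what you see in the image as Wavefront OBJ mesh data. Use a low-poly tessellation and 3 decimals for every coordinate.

v 0.375 1.029 -2.216
v 0.68 1.486 -3.027
v 0.005 2.431 -1.564
v 0.226 1.404 -3.109
v -0.195 1.236 -2.986
v -0.485 1.021 -2.687
v -0.578 0.807 -2.279
v -0.453 0.644 -1.858
v -0.138 0.57 -1.518
v 0.294 0.6 -1.338
v 0.745 0.728 -1.36
v 1.111 0.926 -1.577
v 1.308 1.147 -1.941
v 1.291 1.341 -2.367
v 1.065 1.463 -2.759
v -3.067 -1.346 0.625
v -2.537 -0.955 0.287
v -2.313 -0.834 2.395
v -2.94 -0.661 0.374
v -3.403 -0.688 0.578
v -3.708 -1.023 0.805
v -3.713 -1.508 0.947
v -3.416 -1.918 0.939
v -2.955 -2.06 0.784
v -2.547 -1.868 0.555
v -2.382 -1.431 0.358
v -1.615 -0.349 3.237
v -1.02 -0.704 3.486
v -2.24 -0.736 4.174
v -1.645 -1.091 4.423
v -1.662 -0.355 4.427
v -1.276 -0.116 3.847
v -1.984 -1.324 3.813
v -1.598 -1.085 3.233
v -1.249 -1.307 3.842
v -1.05 -0.708 4.222
v -2.21 -0.732 3.438
v -2.011 -0.133 3.818
f 2 1 4
f 2 4 3
f 4 1 5
f 4 5 3
f 5 1 6
f 5 6 3
f 6 1 7
f 6 7 3
f 7 1 8
f 7 8 3
f 8 1 9
f 8 9 3
f 9 1 10
f 9 10 3
f 10 1 11
f 10 11 3
f 11 1 12
f 11 12 3
f 12 1 13
f 12 13 3
f 13 1 14
f 13 14 3
f 14 1 15
f 14 15 3
f 15 1 2
f 15 2 3
f 17 16 19
f 17 19 18
f 19 16 20
f 19 20 18
f 20 16 21
f 20 21 18
f 21 16 22
f 21 22 18
f 22 16 23
f 22 23 18
f 23 16 24
f 23 24 18
f 24 16 25
f 24 25 18
f 25 16 26
f 25 26 18
f 26 16 17
f 26 17 18
f 27 38 32
f 27 32 28
f 27 28 34
f 27 34 37
f 27 37 38
f 28 32 36
f 32 38 31
f 38 37 29
f 37 34 33
f 34 28 35
f 30 36 31
f 30 31 29
f 30 29 33
f 30 33 35
f 30 35 36
f 31 36 32
f 29 31 38
f 33 29 37
f 35 33 34
f 36 35 28



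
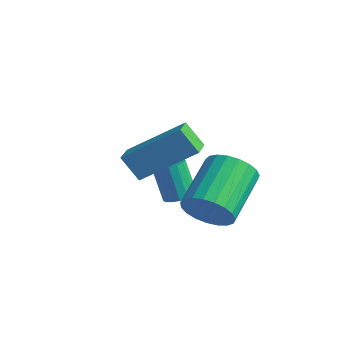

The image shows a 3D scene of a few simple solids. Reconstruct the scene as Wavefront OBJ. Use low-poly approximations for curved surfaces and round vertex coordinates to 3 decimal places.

v -2.896 2.851 -0.513
v -2.4 3.009 -0.308
v -2.928 2.968 0.999
v -3.424 2.809 0.793
v -2.528 3.241 -0.352
v -3.056 3.199 0.955
v -2.74 3.383 -0.433
v -3.268 3.341 0.873
v -2.988 3.403 -0.533
v -3.516 3.361 0.774
v -3.215 3.297 -0.628
v -3.743 3.255 0.679
v -3.369 3.088 -0.697
v -3.897 3.047 0.61
v -3.414 2.825 -0.724
v -3.942 2.784 0.583
v -3.341 2.568 -0.702
v -3.869 2.527 0.604
v -3.166 2.376 -0.638
v -3.694 2.335 0.669
v -2.929 2.293 -0.544
v -3.457 2.251 0.762
v -2.684 2.337 -0.444
v -3.213 2.295 0.863
v -2.488 2.499 -0.36
v -3.016 2.457 0.947
v -2.385 2.742 -0.31
v -2.914 2.7 0.996
v -1.613 0.401 2.164
v -2.172 0.154 2.968
v -0.442 1.701 3.379
v -1.001 1.454 4.183
v -1.019 -0.314 2.357
v -1.578 -0.561 3.161
v 0.152 0.986 3.572
v -0.407 0.739 4.376
v -0.394 1.814 0.424
v 0.341 1.857 0.942
v -0.411 3.508 1.874
v -1.146 3.466 1.356
v 0.44 2.068 0.649
v -0.312 3.719 1.581
v 0.395 2.235 0.317
v -0.358 3.886 1.249
v 0.213 2.329 0.003
v -0.539 3.98 0.935
v -0.073 2.334 -0.237
v -0.826 3.985 0.695
v -0.415 2.249 -0.364
v -1.168 3.9 0.568
v -0.753 2.09 -0.354
v -1.506 3.741 0.578
v -1.029 1.882 -0.21
v -1.782 3.533 0.723
v -1.196 1.663 0.044
v -1.948 3.314 0.977
v -1.223 1.47 0.364
v -1.976 3.121 1.296
v -1.107 1.337 0.694
v -1.86 2.988 1.626
v -0.868 1.286 0.977
v -1.621 2.937 1.909
v -0.547 1.327 1.165
v -1.299 2.978 2.097
v -0.199 1.451 1.224
v -0.952 3.103 2.156
v 0.115 1.639 1.145
v -0.638 3.29 2.077
f 2 1 5
f 2 5 3
f 3 5 6
f 3 6 4
f 5 1 7
f 5 7 6
f 6 7 8
f 6 8 4
f 7 1 9
f 7 9 8
f 8 9 10
f 8 10 4
f 9 1 11
f 9 11 10
f 10 11 12
f 10 12 4
f 11 1 13
f 11 13 12
f 12 13 14
f 12 14 4
f 13 1 15
f 13 15 14
f 14 15 16
f 14 16 4
f 15 1 17
f 15 17 16
f 16 17 18
f 16 18 4
f 17 1 19
f 17 19 18
f 18 19 20
f 18 20 4
f 19 1 21
f 19 21 20
f 20 21 22
f 20 22 4
f 21 1 23
f 21 23 22
f 22 23 24
f 22 24 4
f 23 1 25
f 23 25 24
f 24 25 26
f 24 26 4
f 25 1 27
f 25 27 26
f 26 27 28
f 26 28 4
f 27 1 2
f 27 2 28
f 28 2 3
f 28 3 4
f 30 32 29
f 33 30 29
f 29 32 31
f 31 33 29
f 30 36 32
f 34 30 33
f 34 36 30
f 32 36 31
f 35 33 31
f 31 36 35
f 35 34 33
f 36 34 35
f 38 37 41
f 38 41 39
f 39 41 42
f 39 42 40
f 41 37 43
f 41 43 42
f 42 43 44
f 42 44 40
f 43 37 45
f 43 45 44
f 44 45 46
f 44 46 40
f 45 37 47
f 45 47 46
f 46 47 48
f 46 48 40
f 47 37 49
f 47 49 48
f 48 49 50
f 48 50 40
f 49 37 51
f 49 51 50
f 50 51 52
f 50 52 40
f 51 37 53
f 51 53 52
f 52 53 54
f 52 54 40
f 53 37 55
f 53 55 54
f 54 55 56
f 54 56 40
f 55 37 57
f 55 57 56
f 56 57 58
f 56 58 40
f 57 37 59
f 57 59 58
f 58 59 60
f 58 60 40
f 59 37 61
f 59 61 60
f 60 61 62
f 60 62 40
f 61 37 63
f 61 63 62
f 62 63 64
f 62 64 40
f 63 37 65
f 63 65 64
f 64 65 66
f 64 66 40
f 65 37 67
f 65 67 66
f 66 67 68
f 66 68 40
f 67 37 38
f 67 38 68
f 68 38 39
f 68 39 40



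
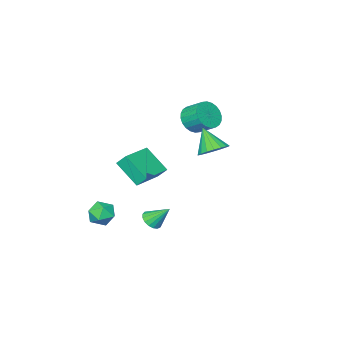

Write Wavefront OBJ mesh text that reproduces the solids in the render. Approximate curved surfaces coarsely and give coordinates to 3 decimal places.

v 3.956 -1.095 -4.136
v 4.53 -0.988 -3.418
v 3.21 -2.152 -3.382
v 3.784 -2.045 -2.664
v 3.186 -1.373 -2.882
v 3.647 -0.72 -3.348
v 4.093 -2.42 -3.452
v 4.554 -1.767 -3.918
v 4.615 -1.807 -2.995
v 4.054 -1.161 -2.643
v 3.686 -1.979 -4.157
v 3.125 -1.333 -3.805
v -3.604 -2.258 1.327
v -2.678 -2.317 1.726
v -2.93 -1.22 2.472
v -3.856 -1.162 2.073
v -2.612 -2.088 1.412
v -2.864 -0.991 2.158
v -2.697 -1.885 1.085
v -2.949 -0.788 1.831
v -2.92 -1.739 0.795
v -3.173 -0.642 1.541
v -3.248 -1.672 0.586
v -3.5 -0.575 1.332
v -3.629 -1.694 0.49
v -3.881 -0.598 1.236
v -4.007 -1.802 0.521
v -4.259 -0.706 1.267
v -4.323 -1.98 0.675
v -4.575 -0.883 1.421
v -4.53 -2.2 0.928
v -4.782 -1.103 1.674
v -4.596 -2.429 1.242
v -4.848 -1.332 1.988
v -4.511 -2.632 1.569
v -4.763 -1.535 2.315
v -4.287 -2.778 1.859
v -4.54 -1.681 2.605
v -3.96 -2.845 2.068
v -4.212 -1.748 2.814
v -3.579 -2.822 2.164
v -3.831 -1.726 2.91
v -3.201 -2.714 2.133
v -3.453 -1.618 2.879
v -2.885 -2.537 1.979
v -3.137 -1.44 2.725
v -0.335 -3.437 -0.916
v -0.58 -2.877 -0.215
v -0.587 -1.93 -2.207
v -0.832 -1.37 -1.506
v 1.712 -2.87 -0.654
v 1.467 -2.31 0.047
v 1.46 -1.363 -1.945
v 1.215 -0.803 -1.244
v -0.301 3.151 2.155
v 0.511 3.505 2.499
v -0.419 2.109 3.505
v 0.218 3.758 2.669
v -0.177 3.892 2.737
v -0.597 3.878 2.69
v -0.958 3.721 2.537
v -1.189 3.45 2.308
v -1.244 3.121 2.049
v -1.112 2.798 1.81
v -0.82 2.544 1.641
v -0.424 2.411 1.572
v -0.004 2.424 1.62
v 0.357 2.582 1.773
v 0.588 2.852 2.002
v 0.643 3.182 2.261
v 3.959 2.923 -1.822
v 4.523 3.301 -1.873
v 3.461 3.817 -0.738
v 4.317 3.44 -2.083
v 4.028 3.46 -2.233
v 3.724 3.358 -2.289
v 3.474 3.156 -2.237
v 3.335 2.901 -2.091
v 3.339 2.651 -1.882
v 3.485 2.463 -1.66
v 3.74 2.381 -1.475
v 4.045 2.423 -1.369
v 4.33 2.579 -1.367
v 4.531 2.815 -1.469
v 4.6 3.075 -1.652
f 1 12 6
f 1 6 2
f 1 2 8
f 1 8 11
f 1 11 12
f 2 6 10
f 6 12 5
f 12 11 3
f 11 8 7
f 8 2 9
f 4 10 5
f 4 5 3
f 4 3 7
f 4 7 9
f 4 9 10
f 5 10 6
f 3 5 12
f 7 3 11
f 9 7 8
f 10 9 2
f 14 13 17
f 14 17 15
f 15 17 18
f 15 18 16
f 17 13 19
f 17 19 18
f 18 19 20
f 18 20 16
f 19 13 21
f 19 21 20
f 20 21 22
f 20 22 16
f 21 13 23
f 21 23 22
f 22 23 24
f 22 24 16
f 23 13 25
f 23 25 24
f 24 25 26
f 24 26 16
f 25 13 27
f 25 27 26
f 26 27 28
f 26 28 16
f 27 13 29
f 27 29 28
f 28 29 30
f 28 30 16
f 29 13 31
f 29 31 30
f 30 31 32
f 30 32 16
f 31 13 33
f 31 33 32
f 32 33 34
f 32 34 16
f 33 13 35
f 33 35 34
f 34 35 36
f 34 36 16
f 35 13 37
f 35 37 36
f 36 37 38
f 36 38 16
f 37 13 39
f 37 39 38
f 38 39 40
f 38 40 16
f 39 13 41
f 39 41 40
f 40 41 42
f 40 42 16
f 41 13 43
f 41 43 42
f 42 43 44
f 42 44 16
f 43 13 45
f 43 45 44
f 44 45 46
f 44 46 16
f 45 13 14
f 45 14 46
f 46 14 15
f 46 15 16
f 48 50 47
f 51 48 47
f 47 50 49
f 49 51 47
f 48 54 50
f 52 48 51
f 52 54 48
f 50 54 49
f 53 51 49
f 49 54 53
f 53 52 51
f 54 52 53
f 56 55 58
f 56 58 57
f 58 55 59
f 58 59 57
f 59 55 60
f 59 60 57
f 60 55 61
f 60 61 57
f 61 55 62
f 61 62 57
f 62 55 63
f 62 63 57
f 63 55 64
f 63 64 57
f 64 55 65
f 64 65 57
f 65 55 66
f 65 66 57
f 66 55 67
f 66 67 57
f 67 55 68
f 67 68 57
f 68 55 69
f 68 69 57
f 69 55 70
f 69 70 57
f 70 55 56
f 70 56 57
f 72 71 74
f 72 74 73
f 74 71 75
f 74 75 73
f 75 71 76
f 75 76 73
f 76 71 77
f 76 77 73
f 77 71 78
f 77 78 73
f 78 71 79
f 78 79 73
f 79 71 80
f 79 80 73
f 80 71 81
f 80 81 73
f 81 71 82
f 81 82 73
f 82 71 83
f 82 83 73
f 83 71 84
f 83 84 73
f 84 71 85
f 84 85 73
f 85 71 72
f 85 72 73



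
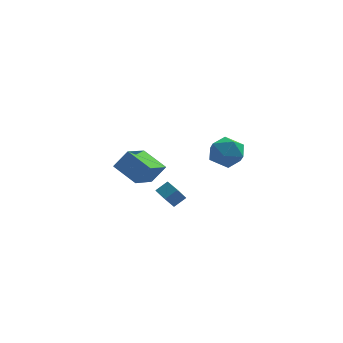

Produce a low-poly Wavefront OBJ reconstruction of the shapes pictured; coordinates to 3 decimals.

v -2.328 2.293 -0.877
v -3.439 3.253 -0.17
v -1.485 3.881 -1.707
v -2.596 4.841 -1
v -1.584 2.419 0.12
v -2.695 3.379 0.827
v -0.741 4.007 -0.71
v -1.852 4.967 -0.003
v -1.322 2.568 -1.595
v -0.699 2.851 -1.126
v -0.882 2.96 -2.416
v -0.259 3.243 -1.947
v -0.841 1.737 -1.733
v -0.218 2.02 -1.264
v -0.401 2.129 -2.554
v 0.222 2.412 -2.085
v 1.189 -1.795 3.854
v 2.113 -1.49 3.626
v 1.747 -3.29 4.114
v 2.671 -2.985 3.886
v 2.234 -2.668 4.726
v 1.889 -1.744 4.566
v 1.971 -3.036 3.174
v 1.626 -2.112 3.014
v 2.596 -2.257 3.205
v 2.758 -2.03 4.164
v 1.102 -2.75 3.576
v 1.264 -2.523 4.535
f 2 4 1
f 5 2 1
f 1 4 3
f 3 5 1
f 2 8 4
f 6 2 5
f 6 8 2
f 4 8 3
f 7 5 3
f 3 8 7
f 7 6 5
f 8 6 7
f 10 12 9
f 13 10 9
f 9 12 11
f 11 13 9
f 10 16 12
f 14 10 13
f 14 16 10
f 12 16 11
f 15 13 11
f 11 16 15
f 15 14 13
f 16 14 15
f 17 28 22
f 17 22 18
f 17 18 24
f 17 24 27
f 17 27 28
f 18 22 26
f 22 28 21
f 28 27 19
f 27 24 23
f 24 18 25
f 20 26 21
f 20 21 19
f 20 19 23
f 20 23 25
f 20 25 26
f 21 26 22
f 19 21 28
f 23 19 27
f 25 23 24
f 26 25 18



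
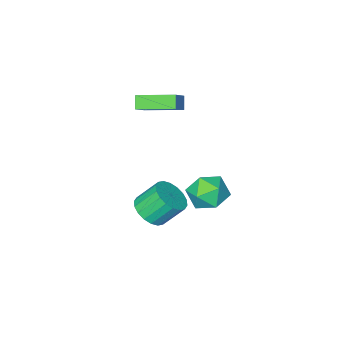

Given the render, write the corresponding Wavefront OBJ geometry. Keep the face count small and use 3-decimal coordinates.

v -1.71 -0.015 -2.591
v -1.178 -0.536 -1.953
v -1.979 0.095 -0.771
v -2.51 0.615 -1.409
v -0.948 -0.168 -1.993
v -1.748 0.463 -0.812
v -0.869 0.23 -2.152
v -1.669 0.861 -0.971
v -0.956 0.58 -2.398
v -1.756 1.211 -1.217
v -1.192 0.812 -2.682
v -1.993 1.443 -1.501
v -1.531 0.879 -2.948
v -2.332 1.51 -1.767
v -1.906 0.77 -3.143
v -2.706 1.401 -1.962
v -2.241 0.505 -3.229
v -3.042 1.136 -2.047
v -2.472 0.137 -3.188
v -3.272 0.768 -2.007
v -2.551 -0.261 -3.029
v -3.351 0.37 -1.848
v -2.464 -0.611 -2.783
v -3.264 0.02 -1.602
v -2.227 -0.843 -2.499
v -3.028 -0.212 -1.318
v -1.888 -0.91 -2.233
v -2.689 -0.279 -1.052
v -1.514 -0.801 -2.038
v -2.314 -0.17 -0.857
v -2.828 3.799 1.159
v -1.867 3.433 0.786
v -3.673 2.727 0.034
v -2.712 2.361 -0.339
v -3.037 2.11 0.675
v -2.514 2.773 1.37
v -3.026 3.387 -0.55
v -2.503 4.05 0.145
v -1.989 3.178 -0.27
v -1.996 2.389 0.487
v -3.544 3.771 0.333
v -3.551 2.982 1.09
v -3.293 -2.652 3.323
v -2.393 -2.081 4.151
v -4.55 -1.192 3.683
v -3.65 -0.621 4.511
v -2.99 -2.239 2.709
v -2.09 -1.668 3.537
v -4.247 -0.779 3.069
v -3.347 -0.208 3.897
f 2 1 5
f 2 5 3
f 3 5 6
f 3 6 4
f 5 1 7
f 5 7 6
f 6 7 8
f 6 8 4
f 7 1 9
f 7 9 8
f 8 9 10
f 8 10 4
f 9 1 11
f 9 11 10
f 10 11 12
f 10 12 4
f 11 1 13
f 11 13 12
f 12 13 14
f 12 14 4
f 13 1 15
f 13 15 14
f 14 15 16
f 14 16 4
f 15 1 17
f 15 17 16
f 16 17 18
f 16 18 4
f 17 1 19
f 17 19 18
f 18 19 20
f 18 20 4
f 19 1 21
f 19 21 20
f 20 21 22
f 20 22 4
f 21 1 23
f 21 23 22
f 22 23 24
f 22 24 4
f 23 1 25
f 23 25 24
f 24 25 26
f 24 26 4
f 25 1 27
f 25 27 26
f 26 27 28
f 26 28 4
f 27 1 29
f 27 29 28
f 28 29 30
f 28 30 4
f 29 1 2
f 29 2 30
f 30 2 3
f 30 3 4
f 31 42 36
f 31 36 32
f 31 32 38
f 31 38 41
f 31 41 42
f 32 36 40
f 36 42 35
f 42 41 33
f 41 38 37
f 38 32 39
f 34 40 35
f 34 35 33
f 34 33 37
f 34 37 39
f 34 39 40
f 35 40 36
f 33 35 42
f 37 33 41
f 39 37 38
f 40 39 32
f 44 46 43
f 47 44 43
f 43 46 45
f 45 47 43
f 44 50 46
f 48 44 47
f 48 50 44
f 46 50 45
f 49 47 45
f 45 50 49
f 49 48 47
f 50 48 49



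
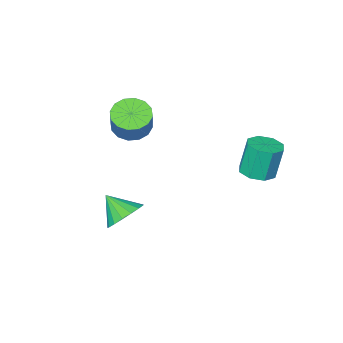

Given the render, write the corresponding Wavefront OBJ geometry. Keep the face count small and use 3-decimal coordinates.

v 1.665 -1.725 -0.602
v 2.148 -2.164 -1.279
v 1.995 -2.695 0.262
v 2.452 -1.892 -1.089
v 2.575 -1.581 -0.788
v 2.49 -1.303 -0.444
v 2.216 -1.122 -0.137
v 1.815 -1.08 0.064
v 1.38 -1.185 0.112
v 1.011 -1.414 -0.004
v 0.791 -1.714 -0.256
v 0.772 -2.017 -0.588
v 0.957 -2.253 -0.924
v 1.304 -2.369 -1.185
v 1.734 -2.336 -1.313
v -2.894 1.075 1.938
v -2.143 0.856 2.107
v -2.475 0.926 3.671
v -3.226 1.145 3.502
v -2.207 1.463 2.067
v -2.539 1.534 3.63
v -2.673 1.844 1.951
v -3.004 1.914 3.514
v -3.268 1.773 1.827
v -3.6 1.844 3.391
v -3.645 1.294 1.769
v -3.977 1.364 3.333
v -3.581 0.686 1.81
v -3.913 0.757 3.373
v -3.116 0.306 1.926
v -3.447 0.376 3.489
v -2.52 0.376 2.049
v -2.852 0.447 3.613
v -0.298 -4.179 2.837
v 0.497 -4.013 2.472
v 0.912 -3.395 3.657
v 0.118 -3.561 4.023
v 0.239 -3.645 2.37
v 0.655 -3.026 3.555
v -0.162 -3.42 2.393
v 0.254 -2.801 3.579
v -0.6 -3.398 2.536
v -0.184 -2.78 3.721
v -0.957 -3.586 2.759
v -0.541 -2.967 3.944
v -1.137 -3.933 3.003
v -0.721 -3.314 4.188
v -1.092 -4.345 3.203
v -0.677 -3.727 4.388
v -0.835 -4.714 3.305
v -0.419 -4.095 4.49
v -0.434 -4.939 3.281
v -0.018 -4.32 4.467
v 0.004 -4.96 3.139
v 0.42 -4.342 4.324
v 0.361 -4.773 2.916
v 0.777 -4.154 4.101
v 0.541 -4.426 2.672
v 0.957 -3.807 3.857
f 2 1 4
f 2 4 3
f 4 1 5
f 4 5 3
f 5 1 6
f 5 6 3
f 6 1 7
f 6 7 3
f 7 1 8
f 7 8 3
f 8 1 9
f 8 9 3
f 9 1 10
f 9 10 3
f 10 1 11
f 10 11 3
f 11 1 12
f 11 12 3
f 12 1 13
f 12 13 3
f 13 1 14
f 13 14 3
f 14 1 15
f 14 15 3
f 15 1 2
f 15 2 3
f 17 16 20
f 17 20 18
f 18 20 21
f 18 21 19
f 20 16 22
f 20 22 21
f 21 22 23
f 21 23 19
f 22 16 24
f 22 24 23
f 23 24 25
f 23 25 19
f 24 16 26
f 24 26 25
f 25 26 27
f 25 27 19
f 26 16 28
f 26 28 27
f 27 28 29
f 27 29 19
f 28 16 30
f 28 30 29
f 29 30 31
f 29 31 19
f 30 16 32
f 30 32 31
f 31 32 33
f 31 33 19
f 32 16 17
f 32 17 33
f 33 17 18
f 33 18 19
f 35 34 38
f 35 38 36
f 36 38 39
f 36 39 37
f 38 34 40
f 38 40 39
f 39 40 41
f 39 41 37
f 40 34 42
f 40 42 41
f 41 42 43
f 41 43 37
f 42 34 44
f 42 44 43
f 43 44 45
f 43 45 37
f 44 34 46
f 44 46 45
f 45 46 47
f 45 47 37
f 46 34 48
f 46 48 47
f 47 48 49
f 47 49 37
f 48 34 50
f 48 50 49
f 49 50 51
f 49 51 37
f 50 34 52
f 50 52 51
f 51 52 53
f 51 53 37
f 52 34 54
f 52 54 53
f 53 54 55
f 53 55 37
f 54 34 56
f 54 56 55
f 55 56 57
f 55 57 37
f 56 34 58
f 56 58 57
f 57 58 59
f 57 59 37
f 58 34 35
f 58 35 59
f 59 35 36
f 59 36 37



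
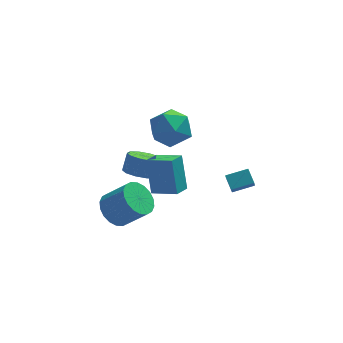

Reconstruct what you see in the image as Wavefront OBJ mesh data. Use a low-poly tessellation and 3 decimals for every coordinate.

v -2.219 2.397 -1.51
v -1.428 2.721 -1.968
v -1.09 3.227 -1.028
v -1.881 2.903 -0.57
v -1.86 3.131 -2.034
v -1.523 3.637 -1.093
v -2.43 3.26 -1.899
v -2.093 3.766 -0.959
v -2.919 3.06 -1.616
v -2.582 3.566 -0.675
v -3.14 2.606 -1.292
v -2.803 3.112 -0.352
v -3.01 2.073 -1.052
v -2.672 2.579 -0.112
v -2.577 1.663 -0.987
v -2.24 2.169 -0.046
v -2.007 1.534 -1.121
v -1.67 2.04 -0.181
v -1.518 1.734 -1.405
v -1.181 2.24 -0.464
v -1.297 2.188 -1.728
v -0.96 2.694 -0.788
v 2.211 0.173 -1.634
v 2.048 -0.404 -0.821
v 2.032 0.917 -1.141
v 1.87 0.34 -0.328
v 3.41 0.26 -1.332
v 3.248 -0.317 -0.519
v 3.232 1.004 -0.839
v 3.069 0.427 -0.026
v -2.202 -1.505 0.633
v -2.315 -0.537 2.414
v -1.578 -0.758 0.267
v -1.691 0.21 2.048
v -1.029 -2.25 1.112
v -1.142 -1.282 2.893
v -0.405 -1.503 0.746
v -0.518 -0.535 2.527
v -4.22 -3.132 1.209
v -3.665 -3.616 0.518
v -2.544 -4.073 1.74
v -3.1 -3.588 2.431
v -3.491 -3.201 0.514
v -2.37 -3.658 1.736
v -3.462 -2.773 0.647
v -2.341 -3.23 1.869
v -3.583 -2.416 0.892
v -2.462 -2.873 2.113
v -3.83 -2.2 1.199
v -2.709 -2.657 2.421
v -4.154 -2.169 1.508
v -3.033 -2.626 2.73
v -4.492 -2.329 1.758
v -3.371 -2.786 2.98
v -4.776 -2.647 1.9
v -3.655 -3.104 3.122
v -4.95 -3.062 1.904
v -3.829 -3.519 3.126
v -4.979 -3.49 1.771
v -3.858 -3.947 2.993
v -4.858 -3.847 1.527
v -3.737 -4.304 2.748
v -4.611 -4.063 1.219
v -3.49 -4.52 2.441
v -4.287 -4.094 0.91
v -3.166 -4.551 2.132
v -3.949 -3.934 0.66
v -2.828 -4.391 1.882
v -1.863 1.11 4.123
v -0.729 1.437 4.505
v -1.111 -0.577 3.335
v 0.023 -0.25 3.717
v -0.843 -0.567 4.547
v -1.308 0.475 5.033
v -0.532 0.385 2.807
v -0.997 1.427 3.293
v 0.094 0.989 3.691
v -0.099 0.401 4.767
v -1.741 0.459 3.073
v -1.934 -0.129 4.149
f 2 1 5
f 2 5 3
f 3 5 6
f 3 6 4
f 5 1 7
f 5 7 6
f 6 7 8
f 6 8 4
f 7 1 9
f 7 9 8
f 8 9 10
f 8 10 4
f 9 1 11
f 9 11 10
f 10 11 12
f 10 12 4
f 11 1 13
f 11 13 12
f 12 13 14
f 12 14 4
f 13 1 15
f 13 15 14
f 14 15 16
f 14 16 4
f 15 1 17
f 15 17 16
f 16 17 18
f 16 18 4
f 17 1 19
f 17 19 18
f 18 19 20
f 18 20 4
f 19 1 21
f 19 21 20
f 20 21 22
f 20 22 4
f 21 1 2
f 21 2 22
f 22 2 3
f 22 3 4
f 24 26 23
f 27 24 23
f 23 26 25
f 25 27 23
f 24 30 26
f 28 24 27
f 28 30 24
f 26 30 25
f 29 27 25
f 25 30 29
f 29 28 27
f 30 28 29
f 32 34 31
f 35 32 31
f 31 34 33
f 33 35 31
f 32 38 34
f 36 32 35
f 36 38 32
f 34 38 33
f 37 35 33
f 33 38 37
f 37 36 35
f 38 36 37
f 40 39 43
f 40 43 41
f 41 43 44
f 41 44 42
f 43 39 45
f 43 45 44
f 44 45 46
f 44 46 42
f 45 39 47
f 45 47 46
f 46 47 48
f 46 48 42
f 47 39 49
f 47 49 48
f 48 49 50
f 48 50 42
f 49 39 51
f 49 51 50
f 50 51 52
f 50 52 42
f 51 39 53
f 51 53 52
f 52 53 54
f 52 54 42
f 53 39 55
f 53 55 54
f 54 55 56
f 54 56 42
f 55 39 57
f 55 57 56
f 56 57 58
f 56 58 42
f 57 39 59
f 57 59 58
f 58 59 60
f 58 60 42
f 59 39 61
f 59 61 60
f 60 61 62
f 60 62 42
f 61 39 63
f 61 63 62
f 62 63 64
f 62 64 42
f 63 39 65
f 63 65 64
f 64 65 66
f 64 66 42
f 65 39 67
f 65 67 66
f 66 67 68
f 66 68 42
f 67 39 40
f 67 40 68
f 68 40 41
f 68 41 42
f 69 80 74
f 69 74 70
f 69 70 76
f 69 76 79
f 69 79 80
f 70 74 78
f 74 80 73
f 80 79 71
f 79 76 75
f 76 70 77
f 72 78 73
f 72 73 71
f 72 71 75
f 72 75 77
f 72 77 78
f 73 78 74
f 71 73 80
f 75 71 79
f 77 75 76
f 78 77 70



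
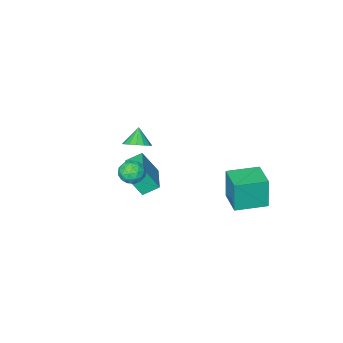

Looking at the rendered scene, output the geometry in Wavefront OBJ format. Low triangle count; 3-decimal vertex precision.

v 1.769 0.334 -0.885
v 2.412 -0.273 0.531
v 0.959 0.796 -0.32
v 1.603 0.188 1.097
v 2.837 1.952 -0.677
v 3.481 1.344 0.74
v 2.028 2.413 -0.111
v 2.671 1.806 1.305
v 0.631 -1.697 0.095
v 1.035 -1.178 0.617
v 0.129 -2.243 1.025
v 0.658 -0.979 0.53
v 0.274 -0.973 0.327
v -0.014 -1.161 0.061
v -0.13 -1.492 -0.196
v -0.042 -1.878 -0.374
v 0.227 -2.216 -0.428
v 0.604 -2.415 -0.341
v 0.988 -2.421 -0.137
v 1.276 -2.234 0.128
v 1.392 -1.902 0.385
v 1.304 -1.516 0.564
v -4.639 2.736 -3.569
v -4.725 2.582 -1.567
v -3.983 4.373 -3.415
v -4.069 4.219 -1.413
v -2.811 2.001 -3.547
v -2.897 1.847 -1.545
v -2.155 3.638 -3.393
v -2.241 3.484 -1.391
v 3.663 3.118 2.071
v 3.89 2.784 1.382
v 3.67 1.956 2.638
v 3.897 1.622 1.949
v 4.402 2.094 2.349
v 4.398 2.813 1.999
v 3.162 1.927 2.021
v 3.158 2.646 1.671
v 3.581 2.048 1.351
v 4.347 2.151 1.554
v 3.213 2.589 2.466
v 3.979 2.692 2.669
v 3.776 3.053 1.677
v 3.784 1.687 2.343
v 4.081 1.965 2.578
v 4.214 1.768 2.173
v 4.074 3.07 2.04
v 4.208 2.873 1.634
v 4.509 2.468 2.203
v 3.352 1.867 2.386
v 3.486 1.67 1.98
v 3.346 2.972 1.847
v 3.479 2.775 1.442
v 3.051 2.272 1.817
v 3.728 2.424 1.254
v 3.732 1.741 1.587
v 3.3 1.92 1.629
v 3.297 2.343 1.423
v 4.178 2.484 1.373
v 4.182 1.801 1.706
v 4.479 2.079 1.941
v 4.476 2.501 1.735
v 3.996 2.052 1.355
v 3.378 2.939 2.314
v 3.382 2.256 2.647
v 3.084 2.239 2.285
v 3.081 2.661 2.079
v 3.828 2.999 2.433
v 3.832 2.316 2.766
v 4.263 2.397 2.597
v 4.26 2.82 2.391
v 3.564 2.688 2.665
f 2 4 1
f 5 2 1
f 1 4 3
f 3 5 1
f 2 8 4
f 6 2 5
f 6 8 2
f 4 8 3
f 7 5 3
f 3 8 7
f 7 6 5
f 8 6 7
f 10 9 12
f 10 12 11
f 12 9 13
f 12 13 11
f 13 9 14
f 13 14 11
f 14 9 15
f 14 15 11
f 15 9 16
f 15 16 11
f 16 9 17
f 16 17 11
f 17 9 18
f 17 18 11
f 18 9 19
f 18 19 11
f 19 9 20
f 19 20 11
f 20 9 21
f 20 21 11
f 21 9 22
f 21 22 11
f 22 9 10
f 22 10 11
f 24 26 23
f 27 24 23
f 23 26 25
f 25 27 23
f 24 30 26
f 28 24 27
f 28 30 24
f 26 30 25
f 29 27 25
f 25 30 29
f 29 28 27
f 30 28 29
f 31 68 47
f 68 42 71
f 47 71 36
f 68 71 47
f 31 47 43
f 47 36 48
f 43 48 32
f 47 48 43
f 31 43 52
f 43 32 53
f 52 53 38
f 43 53 52
f 31 52 64
f 52 38 67
f 64 67 41
f 52 67 64
f 31 64 68
f 64 41 72
f 68 72 42
f 64 72 68
f 32 48 59
f 48 36 62
f 59 62 40
f 48 62 59
f 36 71 49
f 71 42 70
f 49 70 35
f 71 70 49
f 42 72 69
f 72 41 65
f 69 65 33
f 72 65 69
f 41 67 66
f 67 38 54
f 66 54 37
f 67 54 66
f 38 53 58
f 53 32 55
f 58 55 39
f 53 55 58
f 34 60 46
f 60 40 61
f 46 61 35
f 60 61 46
f 34 46 44
f 46 35 45
f 44 45 33
f 46 45 44
f 34 44 51
f 44 33 50
f 51 50 37
f 44 50 51
f 34 51 56
f 51 37 57
f 56 57 39
f 51 57 56
f 34 56 60
f 56 39 63
f 60 63 40
f 56 63 60
f 35 61 49
f 61 40 62
f 49 62 36
f 61 62 49
f 33 45 69
f 45 35 70
f 69 70 42
f 45 70 69
f 37 50 66
f 50 33 65
f 66 65 41
f 50 65 66
f 39 57 58
f 57 37 54
f 58 54 38
f 57 54 58
f 40 63 59
f 63 39 55
f 59 55 32
f 63 55 59

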